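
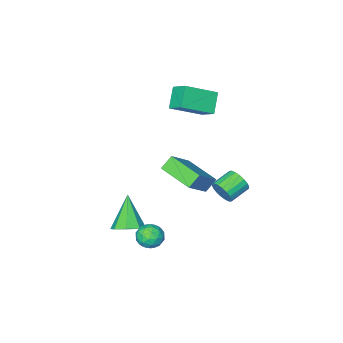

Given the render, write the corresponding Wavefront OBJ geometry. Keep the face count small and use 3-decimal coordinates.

v -0.46 3.641 -0.653
v -0.224 3.305 -0.026
v -1.425 3.223 0.381
v -1.66 3.559 -0.247
v -0.218 3.628 0.056
v -1.419 3.547 0.463
v -0.26 3.954 -0.002
v -1.461 3.873 0.405
v -0.342 4.218 -0.19
v -1.542 4.137 0.217
v -0.447 4.368 -0.469
v -1.647 4.286 -0.062
v -0.554 4.373 -0.785
v -1.754 4.292 -0.378
v -0.643 4.234 -1.075
v -1.843 4.152 -0.668
v -0.695 3.977 -1.281
v -1.896 3.895 -0.874
v -0.701 3.653 -1.363
v -1.902 3.572 -0.956
v -0.659 3.327 -1.305
v -1.86 3.246 -0.898
v -0.578 3.063 -1.117
v -1.778 2.982 -0.71
v -0.473 2.914 -0.838
v -1.673 2.832 -0.431
v -0.366 2.908 -0.522
v -1.566 2.827 -0.115
v -0.277 3.048 -0.232
v -1.477 2.966 0.175
v -2.979 -1.164 3.302
v -1.215 -1.737 4.245
v -3.002 -0.116 3.984
v -1.239 -0.689 4.926
v -2.221 -0.491 2.294
v -0.458 -1.064 3.236
v -2.245 0.557 2.975
v -0.481 -0.016 3.918
v 3.747 1.094 -3.3
v 4.237 1.651 -2.707
v 2.993 -0.034 -1.62
v 3.568 1.904 -2.838
v 3.004 1.682 -3.24
v 2.876 1.116 -3.677
v 3.258 0.537 -3.894
v 3.927 0.284 -3.763
v 4.491 0.505 -3.361
v 4.619 1.072 -2.924
v -1.33 -1.409 -2.748
v -2.007 -1.379 -2.026
v -1.648 0.692 -3.135
v -2.325 0.722 -2.413
v 0.185 -0.922 -1.347
v -0.492 -0.892 -0.625
v -0.133 1.179 -1.734
v -0.81 1.209 -1.012
v 2.806 2.776 -3.622
v 3.54 3.136 -3.555
v 3.16 1.884 -2.705
v 3.894 2.244 -2.638
v 3.222 2.63 -2.37
v 3.003 3.181 -2.937
v 3.697 1.839 -3.323
v 3.478 2.39 -3.89
v 4.09 2.557 -3.371
v 3.797 3.046 -2.782
v 2.903 1.974 -3.478
v 2.61 2.463 -2.889
v 3.142 3.034 -3.669
v 3.558 1.986 -2.591
v 3.163 2.213 -2.433
v 3.595 2.425 -2.394
v 2.826 3.061 -3.305
v 3.258 3.272 -3.266
v 3.071 2.975 -2.57
v 3.442 1.748 -2.994
v 3.874 1.959 -2.955
v 3.105 2.595 -3.866
v 3.537 2.807 -3.827
v 3.629 2.045 -3.69
v 3.897 2.905 -3.522
v 4.105 2.381 -2.983
v 3.989 2.143 -3.385
v 3.86 2.467 -3.718
v 3.724 3.193 -3.175
v 3.933 2.669 -2.636
v 3.538 2.896 -2.479
v 3.409 3.22 -2.812
v 4.048 2.852 -3.067
v 2.767 2.351 -3.624
v 2.976 1.827 -3.085
v 3.291 1.8 -3.448
v 3.162 2.124 -3.781
v 2.595 2.639 -3.277
v 2.803 2.115 -2.738
v 2.84 2.553 -2.542
v 2.711 2.877 -2.875
v 2.652 2.168 -3.193
f 2 1 5
f 2 5 3
f 3 5 6
f 3 6 4
f 5 1 7
f 5 7 6
f 6 7 8
f 6 8 4
f 7 1 9
f 7 9 8
f 8 9 10
f 8 10 4
f 9 1 11
f 9 11 10
f 10 11 12
f 10 12 4
f 11 1 13
f 11 13 12
f 12 13 14
f 12 14 4
f 13 1 15
f 13 15 14
f 14 15 16
f 14 16 4
f 15 1 17
f 15 17 16
f 16 17 18
f 16 18 4
f 17 1 19
f 17 19 18
f 18 19 20
f 18 20 4
f 19 1 21
f 19 21 20
f 20 21 22
f 20 22 4
f 21 1 23
f 21 23 22
f 22 23 24
f 22 24 4
f 23 1 25
f 23 25 24
f 24 25 26
f 24 26 4
f 25 1 27
f 25 27 26
f 26 27 28
f 26 28 4
f 27 1 29
f 27 29 28
f 28 29 30
f 28 30 4
f 29 1 2
f 29 2 30
f 30 2 3
f 30 3 4
f 32 34 31
f 35 32 31
f 31 34 33
f 33 35 31
f 32 38 34
f 36 32 35
f 36 38 32
f 34 38 33
f 37 35 33
f 33 38 37
f 37 36 35
f 38 36 37
f 40 39 42
f 40 42 41
f 42 39 43
f 42 43 41
f 43 39 44
f 43 44 41
f 44 39 45
f 44 45 41
f 45 39 46
f 45 46 41
f 46 39 47
f 46 47 41
f 47 39 48
f 47 48 41
f 48 39 40
f 48 40 41
f 50 52 49
f 53 50 49
f 49 52 51
f 51 53 49
f 50 56 52
f 54 50 53
f 54 56 50
f 52 56 51
f 55 53 51
f 51 56 55
f 55 54 53
f 56 54 55
f 57 94 73
f 94 68 97
f 73 97 62
f 94 97 73
f 57 73 69
f 73 62 74
f 69 74 58
f 73 74 69
f 57 69 78
f 69 58 79
f 78 79 64
f 69 79 78
f 57 78 90
f 78 64 93
f 90 93 67
f 78 93 90
f 57 90 94
f 90 67 98
f 94 98 68
f 90 98 94
f 58 74 85
f 74 62 88
f 85 88 66
f 74 88 85
f 62 97 75
f 97 68 96
f 75 96 61
f 97 96 75
f 68 98 95
f 98 67 91
f 95 91 59
f 98 91 95
f 67 93 92
f 93 64 80
f 92 80 63
f 93 80 92
f 64 79 84
f 79 58 81
f 84 81 65
f 79 81 84
f 60 86 72
f 86 66 87
f 72 87 61
f 86 87 72
f 60 72 70
f 72 61 71
f 70 71 59
f 72 71 70
f 60 70 77
f 70 59 76
f 77 76 63
f 70 76 77
f 60 77 82
f 77 63 83
f 82 83 65
f 77 83 82
f 60 82 86
f 82 65 89
f 86 89 66
f 82 89 86
f 61 87 75
f 87 66 88
f 75 88 62
f 87 88 75
f 59 71 95
f 71 61 96
f 95 96 68
f 71 96 95
f 63 76 92
f 76 59 91
f 92 91 67
f 76 91 92
f 65 83 84
f 83 63 80
f 84 80 64
f 83 80 84
f 66 89 85
f 89 65 81
f 85 81 58
f 89 81 85



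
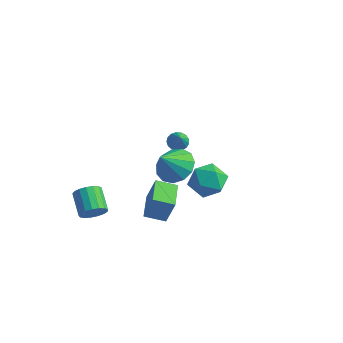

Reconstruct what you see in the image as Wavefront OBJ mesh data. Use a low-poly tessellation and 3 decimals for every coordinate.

v -2.9 3.005 -0.536
v -2.674 2.615 -0.931
v -2.22 2.295 0.556
v -2.476 2.822 -0.919
v -2.376 3.072 -0.819
v -2.395 3.307 -0.655
v -2.53 3.472 -0.463
v -2.75 3.531 -0.288
v -3.005 3.469 -0.169
v -3.235 3.301 -0.135
v -3.389 3.065 -0.193
v -3.43 2.816 -0.329
v -3.351 2.61 -0.513
v -3.168 2.495 -0.702
v -2.924 2.496 -0.853
v 1.087 -2.519 3.124
v 1.549 -3.3 2.557
v 0.913 -3.501 4.336
v 1.994 -3.018 2.85
v 2.15 -2.576 3.23
v 1.97 -2.117 3.577
v 1.509 -1.785 3.779
v 0.914 -1.686 3.773
v 0.374 -1.852 3.562
v 0.061 -2.229 3.211
v 0.074 -2.698 2.832
v 0.408 -3.111 2.547
v 0.958 -3.335 2.444
v 1.859 -1.963 2.742
v 2.615 -1.316 2.342
v 3.065 -3.164 3.078
v 3.821 -2.517 2.678
v 3.335 -2.268 3.601
v 2.59 -1.526 3.394
v 3.09 -2.954 2.026
v 2.345 -2.212 1.819
v 3.376 -1.928 1.9
v 3.527 -1.504 2.873
v 2.153 -2.976 2.547
v 2.304 -2.552 3.52
v -3.034 -3.866 -1.778
v -2.611 -3.897 -1.147
v -3.623 -3.146 -0.431
v -4.046 -3.114 -1.062
v -2.5 -3.592 -1.311
v -3.513 -2.841 -0.595
v -2.512 -3.349 -1.582
v -3.524 -2.598 -0.866
v -2.643 -3.225 -1.898
v -3.655 -2.474 -1.181
v -2.863 -3.247 -2.186
v -3.876 -2.496 -1.47
v -3.123 -3.411 -2.381
v -4.135 -2.66 -1.665
v -3.362 -3.679 -2.438
v -4.375 -2.928 -1.721
v -3.526 -3.99 -2.343
v -4.539 -3.239 -1.627
v -3.577 -4.272 -2.12
v -4.59 -3.521 -1.403
v -3.504 -4.461 -1.818
v -4.516 -3.71 -1.101
v -3.323 -4.514 -1.507
v -4.335 -3.763 -0.79
v -3.076 -4.418 -1.258
v -4.088 -3.667 -0.541
v -2.819 -4.196 -1.128
v -3.831 -3.444 -0.412
v -1.751 -1.173 -1.671
v -1.248 -1.063 -0.166
v -0.824 -0.535 -2.027
v -0.321 -0.425 -0.523
v -0.899 -2.515 -1.857
v -0.396 -2.405 -0.353
v 0.028 -1.877 -2.214
v 0.531 -1.767 -0.709
f 2 1 4
f 2 4 3
f 4 1 5
f 4 5 3
f 5 1 6
f 5 6 3
f 6 1 7
f 6 7 3
f 7 1 8
f 7 8 3
f 8 1 9
f 8 9 3
f 9 1 10
f 9 10 3
f 10 1 11
f 10 11 3
f 11 1 12
f 11 12 3
f 12 1 13
f 12 13 3
f 13 1 14
f 13 14 3
f 14 1 15
f 14 15 3
f 15 1 2
f 15 2 3
f 17 16 19
f 17 19 18
f 19 16 20
f 19 20 18
f 20 16 21
f 20 21 18
f 21 16 22
f 21 22 18
f 22 16 23
f 22 23 18
f 23 16 24
f 23 24 18
f 24 16 25
f 24 25 18
f 25 16 26
f 25 26 18
f 26 16 27
f 26 27 18
f 27 16 28
f 27 28 18
f 28 16 17
f 28 17 18
f 29 40 34
f 29 34 30
f 29 30 36
f 29 36 39
f 29 39 40
f 30 34 38
f 34 40 33
f 40 39 31
f 39 36 35
f 36 30 37
f 32 38 33
f 32 33 31
f 32 31 35
f 32 35 37
f 32 37 38
f 33 38 34
f 31 33 40
f 35 31 39
f 37 35 36
f 38 37 30
f 42 41 45
f 42 45 43
f 43 45 46
f 43 46 44
f 45 41 47
f 45 47 46
f 46 47 48
f 46 48 44
f 47 41 49
f 47 49 48
f 48 49 50
f 48 50 44
f 49 41 51
f 49 51 50
f 50 51 52
f 50 52 44
f 51 41 53
f 51 53 52
f 52 53 54
f 52 54 44
f 53 41 55
f 53 55 54
f 54 55 56
f 54 56 44
f 55 41 57
f 55 57 56
f 56 57 58
f 56 58 44
f 57 41 59
f 57 59 58
f 58 59 60
f 58 60 44
f 59 41 61
f 59 61 60
f 60 61 62
f 60 62 44
f 61 41 63
f 61 63 62
f 62 63 64
f 62 64 44
f 63 41 65
f 63 65 64
f 64 65 66
f 64 66 44
f 65 41 67
f 65 67 66
f 66 67 68
f 66 68 44
f 67 41 42
f 67 42 68
f 68 42 43
f 68 43 44
f 70 72 69
f 73 70 69
f 69 72 71
f 71 73 69
f 70 76 72
f 74 70 73
f 74 76 70
f 72 76 71
f 75 73 71
f 71 76 75
f 75 74 73
f 76 74 75



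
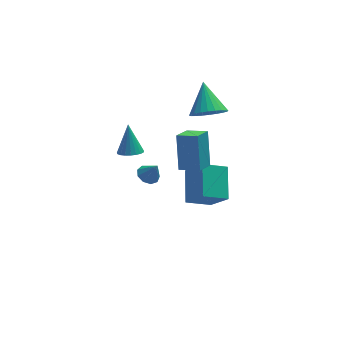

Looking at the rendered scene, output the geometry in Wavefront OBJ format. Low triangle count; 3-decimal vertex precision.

v 1.771 0.033 -4.563
v 0.316 -0.108 -3.912
v 2.103 1.811 -3.439
v 0.648 1.671 -2.787
v 2.512 -1.011 -3.133
v 1.057 -1.151 -2.481
v 2.844 0.768 -2.008
v 1.389 0.627 -1.357
v -2.778 -0.682 1.679
v -2.058 -0.695 1.67
v -2.742 0.162 3.281
v -2.118 -0.434 1.534
v -2.291 -0.217 1.424
v -2.549 -0.08 1.357
v -2.846 -0.047 1.347
v -3.132 -0.124 1.393
v -3.356 -0.297 1.49
v -3.481 -0.537 1.619
v -3.484 -0.801 1.758
v -3.365 -1.046 1.884
v -3.144 -1.227 1.975
v -2.86 -1.314 2.014
v -2.562 -1.291 1.996
v -2.302 -1.164 1.923
v -2.123 -0.953 1.807
v -1.675 0.265 -1.392
v -1.143 0.678 -1.484
v -1.225 -0.085 -0.348
v -1.483 0.904 -1.261
v -1.913 0.831 -1.1
v -2.232 0.494 -1.075
v -2.29 0.049 -1.199
v -2.061 -0.294 -1.413
v -1.651 -0.376 -1.617
v -1.253 -0.158 -1.716
v -1.052 0.258 -1.663
v 1.708 0.625 3.066
v 2.591 1.011 2.625
v 1.712 2.155 4.414
v 2.3 1.205 2.405
v 1.918 1.311 2.286
v 1.505 1.313 2.285
v 1.122 1.209 2.404
v 0.828 1.017 2.623
v 0.669 0.765 2.909
v 0.668 0.492 3.22
v 0.825 0.239 3.507
v 1.116 0.044 3.726
v 1.498 -0.062 3.846
v 1.911 -0.063 3.846
v 2.294 0.04 3.728
v 2.587 0.232 3.509
v 2.747 0.484 3.222
v 2.748 0.757 2.912
v 0.393 -3.469 2.153
v 0.486 -2.371 4.022
v -0.618 -2.891 1.863
v -0.525 -1.793 3.733
v 1.145 -2.467 1.527
v 1.238 -1.369 3.397
v 0.134 -1.889 1.238
v 0.227 -0.791 3.107
f 2 4 1
f 5 2 1
f 1 4 3
f 3 5 1
f 2 8 4
f 6 2 5
f 6 8 2
f 4 8 3
f 7 5 3
f 3 8 7
f 7 6 5
f 8 6 7
f 10 9 12
f 10 12 11
f 12 9 13
f 12 13 11
f 13 9 14
f 13 14 11
f 14 9 15
f 14 15 11
f 15 9 16
f 15 16 11
f 16 9 17
f 16 17 11
f 17 9 18
f 17 18 11
f 18 9 19
f 18 19 11
f 19 9 20
f 19 20 11
f 20 9 21
f 20 21 11
f 21 9 22
f 21 22 11
f 22 9 23
f 22 23 11
f 23 9 24
f 23 24 11
f 24 9 25
f 24 25 11
f 25 9 10
f 25 10 11
f 27 26 29
f 27 29 28
f 29 26 30
f 29 30 28
f 30 26 31
f 30 31 28
f 31 26 32
f 31 32 28
f 32 26 33
f 32 33 28
f 33 26 34
f 33 34 28
f 34 26 35
f 34 35 28
f 35 26 36
f 35 36 28
f 36 26 27
f 36 27 28
f 38 37 40
f 38 40 39
f 40 37 41
f 40 41 39
f 41 37 42
f 41 42 39
f 42 37 43
f 42 43 39
f 43 37 44
f 43 44 39
f 44 37 45
f 44 45 39
f 45 37 46
f 45 46 39
f 46 37 47
f 46 47 39
f 47 37 48
f 47 48 39
f 48 37 49
f 48 49 39
f 49 37 50
f 49 50 39
f 50 37 51
f 50 51 39
f 51 37 52
f 51 52 39
f 52 37 53
f 52 53 39
f 53 37 54
f 53 54 39
f 54 37 38
f 54 38 39
f 56 58 55
f 59 56 55
f 55 58 57
f 57 59 55
f 56 62 58
f 60 56 59
f 60 62 56
f 58 62 57
f 61 59 57
f 57 62 61
f 61 60 59
f 62 60 61



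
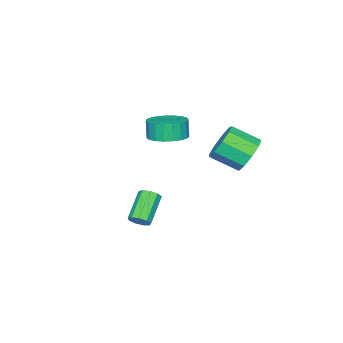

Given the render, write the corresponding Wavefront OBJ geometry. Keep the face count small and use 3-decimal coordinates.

v -3.17 0.598 -0.762
v -2.368 0.544 -1.467
v -1.767 -0.753 -0.684
v -2.57 -0.698 0.022
v -2.178 0.972 -0.905
v -1.577 -0.325 -0.121
v -2.452 1.225 -0.275
v -1.852 -0.072 0.508
v -3.063 1.185 0.127
v -2.462 -0.112 0.91
v -3.723 0.871 0.113
v -3.123 -0.426 0.896
v -4.125 0.429 -0.31
v -3.525 -0.868 0.473
v -4.081 0.067 -0.945
v -3.48 -1.23 -0.161
v -3.61 -0.047 -1.493
v -3.009 -1.344 -0.71
v -2.933 0.142 -1.7
v -2.333 -1.155 -0.916
v -1.617 -3.085 -0.058
v -0.734 -2.635 0.183
v -0.92 -2.826 1.22
v -1.803 -3.275 0.978
v -1.005 -2.309 0.195
v -1.191 -2.5 1.231
v -1.382 -2.117 0.162
v -1.568 -2.308 1.199
v -1.799 -2.092 0.092
v -1.985 -2.283 1.128
v -2.185 -2.239 -0.005
v -2.371 -2.43 1.032
v -2.473 -2.532 -0.11
v -2.659 -2.723 0.926
v -2.613 -2.921 -0.207
v -2.799 -3.112 0.829
v -2.58 -3.338 -0.278
v -2.766 -3.529 0.758
v -2.381 -3.711 -0.311
v -2.567 -3.902 0.725
v -2.05 -3.976 -0.3
v -2.236 -4.167 0.736
v -1.644 -4.087 -0.247
v -1.83 -4.277 0.789
v -1.233 -4.024 -0.162
v -1.419 -4.215 0.874
v -0.889 -3.799 -0.059
v -1.075 -3.99 0.977
v -0.67 -3.451 0.045
v -0.857 -3.641 1.081
v -0.615 -3.039 0.13
v -0.802 -3.23 1.167
v 3.364 -0.925 -2.624
v 3.726 -1.089 -2.23
v 2.438 -1.459 -1.201
v 2.076 -1.295 -1.596
v 3.65 -0.715 -2.191
v 2.361 -1.086 -1.162
v 3.44 -0.44 -2.355
v 2.151 -0.81 -1.326
v 3.195 -0.391 -2.645
v 1.906 -0.762 -1.616
v 3.029 -0.593 -2.925
v 1.74 -0.963 -1.897
v 3.02 -0.949 -3.065
v 1.731 -1.32 -2.036
v 3.172 -1.294 -2.998
v 1.883 -1.665 -1.97
v 3.414 -1.467 -2.757
v 2.125 -1.837 -1.728
v 3.633 -1.385 -2.453
v 2.344 -1.756 -1.425
f 2 1 5
f 2 5 3
f 3 5 6
f 3 6 4
f 5 1 7
f 5 7 6
f 6 7 8
f 6 8 4
f 7 1 9
f 7 9 8
f 8 9 10
f 8 10 4
f 9 1 11
f 9 11 10
f 10 11 12
f 10 12 4
f 11 1 13
f 11 13 12
f 12 13 14
f 12 14 4
f 13 1 15
f 13 15 14
f 14 15 16
f 14 16 4
f 15 1 17
f 15 17 16
f 16 17 18
f 16 18 4
f 17 1 19
f 17 19 18
f 18 19 20
f 18 20 4
f 19 1 2
f 19 2 20
f 20 2 3
f 20 3 4
f 22 21 25
f 22 25 23
f 23 25 26
f 23 26 24
f 25 21 27
f 25 27 26
f 26 27 28
f 26 28 24
f 27 21 29
f 27 29 28
f 28 29 30
f 28 30 24
f 29 21 31
f 29 31 30
f 30 31 32
f 30 32 24
f 31 21 33
f 31 33 32
f 32 33 34
f 32 34 24
f 33 21 35
f 33 35 34
f 34 35 36
f 34 36 24
f 35 21 37
f 35 37 36
f 36 37 38
f 36 38 24
f 37 21 39
f 37 39 38
f 38 39 40
f 38 40 24
f 39 21 41
f 39 41 40
f 40 41 42
f 40 42 24
f 41 21 43
f 41 43 42
f 42 43 44
f 42 44 24
f 43 21 45
f 43 45 44
f 44 45 46
f 44 46 24
f 45 21 47
f 45 47 46
f 46 47 48
f 46 48 24
f 47 21 49
f 47 49 48
f 48 49 50
f 48 50 24
f 49 21 51
f 49 51 50
f 50 51 52
f 50 52 24
f 51 21 22
f 51 22 52
f 52 22 23
f 52 23 24
f 54 53 57
f 54 57 55
f 55 57 58
f 55 58 56
f 57 53 59
f 57 59 58
f 58 59 60
f 58 60 56
f 59 53 61
f 59 61 60
f 60 61 62
f 60 62 56
f 61 53 63
f 61 63 62
f 62 63 64
f 62 64 56
f 63 53 65
f 63 65 64
f 64 65 66
f 64 66 56
f 65 53 67
f 65 67 66
f 66 67 68
f 66 68 56
f 67 53 69
f 67 69 68
f 68 69 70
f 68 70 56
f 69 53 71
f 69 71 70
f 70 71 72
f 70 72 56
f 71 53 54
f 71 54 72
f 72 54 55
f 72 55 56



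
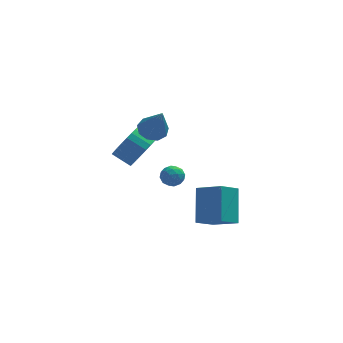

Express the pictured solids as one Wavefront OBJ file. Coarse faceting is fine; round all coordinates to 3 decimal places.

v -0.203 2.587 1.109
v 0.428 2.252 0.773
v 0.183 1.493 2.931
v 0.572 2.711 1.019
v 0.353 3.112 1.307
v -0.126 3.268 1.502
v -0.641 3.106 1.514
v -0.951 2.7 1.336
v -0.911 2.242 1.052
v -0.54 1.946 0.795
v -0.011 1.949 0.685
v -0.684 2.3 -0.379
v -0.086 3.105 -0.144
v -0.957 3.584 0.434
v -1.556 2.78 0.199
v -0.248 3.227 -0.491
v -1.119 3.706 0.087
v -0.477 3.207 -0.82
v -1.349 3.687 -0.243
v -0.738 3.05 -1.083
v -1.609 3.53 -0.505
v -0.99 2.779 -1.238
v -1.862 3.258 -0.661
v -1.196 2.434 -1.262
v -2.067 2.914 -0.685
v -1.324 2.07 -1.152
v -2.195 2.549 -0.575
v -1.355 1.74 -0.924
v -2.226 2.22 -0.347
v -1.283 1.496 -0.614
v -2.154 1.975 -0.036
v -1.121 1.374 -0.267
v -1.992 1.853 0.311
v -0.891 1.393 0.063
v -1.763 1.873 0.64
v -0.631 1.55 0.325
v -1.502 2.03 0.903
v -0.378 1.822 0.481
v -1.25 2.301 1.058
v -0.173 2.166 0.505
v -1.044 2.646 1.082
v -0.045 2.531 0.395
v -0.916 3.01 0.972
v -0.014 2.86 0.167
v -0.885 3.34 0.744
v 0.586 1.68 -1.519
v 0.953 1.241 -1.831
v 0.287 0.939 -0.829
v 0.654 0.5 -1.141
v 0.937 0.984 -0.808
v 1.122 1.441 -1.233
v 0.118 0.739 -1.427
v 0.303 1.196 -1.852
v 0.664 0.659 -1.774
v 1.17 0.811 -1.391
v 0.07 1.369 -1.269
v 0.576 1.521 -0.886
v 0.796 1.525 -1.735
v 0.444 0.655 -0.925
v 0.61 0.939 -0.729
v 0.826 0.681 -0.912
v 0.895 1.643 -1.384
v 1.111 1.385 -1.567
v 1.101 1.234 -0.966
v 0.129 0.795 -1.093
v 0.345 0.537 -1.276
v 0.414 1.499 -1.748
v 0.63 1.241 -1.931
v 0.139 0.946 -1.694
v 0.842 0.925 -1.885
v 0.666 0.49 -1.48
v 0.351 0.63 -1.647
v 0.46 0.899 -1.898
v 1.139 1.014 -1.66
v 0.963 0.579 -1.255
v 1.129 0.863 -1.059
v 1.238 1.132 -1.309
v 0.969 0.672 -1.627
v 0.277 1.601 -1.405
v 0.101 1.166 -1
v 0.002 1.048 -1.351
v 0.111 1.317 -1.601
v 0.574 1.69 -1.18
v 0.398 1.255 -0.775
v 0.78 1.281 -0.762
v 0.889 1.55 -1.013
v 0.271 1.508 -1.033
v 1.709 0.604 -4.482
v 2.86 -0.239 -3.802
v 1.86 2.028 -2.973
v 3.01 1.185 -2.293
v 2.63 1.275 -5.207
v 3.78 0.432 -4.527
v 2.78 2.699 -3.698
v 3.931 1.856 -3.018
f 2 1 4
f 2 4 3
f 4 1 5
f 4 5 3
f 5 1 6
f 5 6 3
f 6 1 7
f 6 7 3
f 7 1 8
f 7 8 3
f 8 1 9
f 8 9 3
f 9 1 10
f 9 10 3
f 10 1 11
f 10 11 3
f 11 1 2
f 11 2 3
f 13 12 16
f 13 16 14
f 14 16 17
f 14 17 15
f 16 12 18
f 16 18 17
f 17 18 19
f 17 19 15
f 18 12 20
f 18 20 19
f 19 20 21
f 19 21 15
f 20 12 22
f 20 22 21
f 21 22 23
f 21 23 15
f 22 12 24
f 22 24 23
f 23 24 25
f 23 25 15
f 24 12 26
f 24 26 25
f 25 26 27
f 25 27 15
f 26 12 28
f 26 28 27
f 27 28 29
f 27 29 15
f 28 12 30
f 28 30 29
f 29 30 31
f 29 31 15
f 30 12 32
f 30 32 31
f 31 32 33
f 31 33 15
f 32 12 34
f 32 34 33
f 33 34 35
f 33 35 15
f 34 12 36
f 34 36 35
f 35 36 37
f 35 37 15
f 36 12 38
f 36 38 37
f 37 38 39
f 37 39 15
f 38 12 40
f 38 40 39
f 39 40 41
f 39 41 15
f 40 12 42
f 40 42 41
f 41 42 43
f 41 43 15
f 42 12 44
f 42 44 43
f 43 44 45
f 43 45 15
f 44 12 13
f 44 13 45
f 45 13 14
f 45 14 15
f 46 83 62
f 83 57 86
f 62 86 51
f 83 86 62
f 46 62 58
f 62 51 63
f 58 63 47
f 62 63 58
f 46 58 67
f 58 47 68
f 67 68 53
f 58 68 67
f 46 67 79
f 67 53 82
f 79 82 56
f 67 82 79
f 46 79 83
f 79 56 87
f 83 87 57
f 79 87 83
f 47 63 74
f 63 51 77
f 74 77 55
f 63 77 74
f 51 86 64
f 86 57 85
f 64 85 50
f 86 85 64
f 57 87 84
f 87 56 80
f 84 80 48
f 87 80 84
f 56 82 81
f 82 53 69
f 81 69 52
f 82 69 81
f 53 68 73
f 68 47 70
f 73 70 54
f 68 70 73
f 49 75 61
f 75 55 76
f 61 76 50
f 75 76 61
f 49 61 59
f 61 50 60
f 59 60 48
f 61 60 59
f 49 59 66
f 59 48 65
f 66 65 52
f 59 65 66
f 49 66 71
f 66 52 72
f 71 72 54
f 66 72 71
f 49 71 75
f 71 54 78
f 75 78 55
f 71 78 75
f 50 76 64
f 76 55 77
f 64 77 51
f 76 77 64
f 48 60 84
f 60 50 85
f 84 85 57
f 60 85 84
f 52 65 81
f 65 48 80
f 81 80 56
f 65 80 81
f 54 72 73
f 72 52 69
f 73 69 53
f 72 69 73
f 55 78 74
f 78 54 70
f 74 70 47
f 78 70 74
f 89 91 88
f 92 89 88
f 88 91 90
f 90 92 88
f 89 95 91
f 93 89 92
f 93 95 89
f 91 95 90
f 94 92 90
f 90 95 94
f 94 93 92
f 95 93 94



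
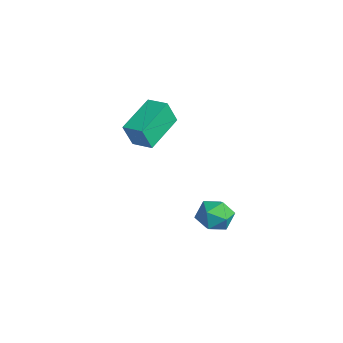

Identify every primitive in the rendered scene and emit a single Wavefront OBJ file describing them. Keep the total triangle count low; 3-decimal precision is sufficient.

v 2.189 1.961 -0.276
v 3.008 1.693 -0.269
v 1.932 1.207 0.869
v 2.751 0.939 0.876
v 2.566 1.762 1.052
v 2.725 2.228 0.344
v 2.215 0.672 0.256
v 2.374 1.138 -0.452
v 3.024 0.896 0.059
v 3.241 1.569 0.552
v 1.699 1.331 0.048
v 1.916 2.004 0.541
v -3.548 1.814 2.26
v -3.562 1.375 3.43
v -2.65 2.284 2.447
v -2.664 1.844 3.617
v -2.576 0.196 1.663
v -2.59 -0.244 2.833
v -1.678 0.665 1.85
v -1.692 0.226 3.02
f 1 12 6
f 1 6 2
f 1 2 8
f 1 8 11
f 1 11 12
f 2 6 10
f 6 12 5
f 12 11 3
f 11 8 7
f 8 2 9
f 4 10 5
f 4 5 3
f 4 3 7
f 4 7 9
f 4 9 10
f 5 10 6
f 3 5 12
f 7 3 11
f 9 7 8
f 10 9 2
f 14 16 13
f 17 14 13
f 13 16 15
f 15 17 13
f 14 20 16
f 18 14 17
f 18 20 14
f 16 20 15
f 19 17 15
f 15 20 19
f 19 18 17
f 20 18 19



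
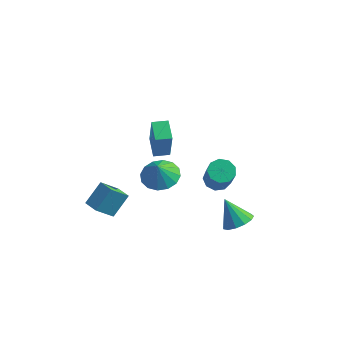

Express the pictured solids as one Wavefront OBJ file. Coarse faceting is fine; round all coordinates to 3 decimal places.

v 3.649 -0.286 -3.685
v 4.158 0.533 -3.58
v 2.691 0.126 -2.255
v 3.733 0.657 -3.9
v 3.281 0.481 -4.152
v 2.945 0.062 -4.256
v 2.833 -0.467 -4.179
v 2.98 -0.939 -3.945
v 3.339 -1.203 -3.629
v 3.796 -1.176 -3.331
v 4.207 -0.866 -3.145
v 4.44 -0.372 -3.131
v 4.422 0.149 -3.293
v 1.182 3.527 -4.102
v 1.782 3.081 -4.506
v 2.319 2.207 -2.742
v 1.718 2.653 -2.338
v 2.001 3.587 -4.321
v 2.537 2.713 -2.558
v 1.836 4.065 -4.034
v 2.373 3.191 -2.271
v 1.365 4.291 -3.779
v 1.902 3.418 -2.015
v 0.808 4.16 -3.675
v 1.345 3.286 -1.911
v 0.426 3.732 -3.77
v 0.963 2.858 -2.007
v 0.398 3.208 -4.021
v 0.934 2.335 -2.257
v 0.736 2.834 -4.31
v 1.273 1.96 -2.546
v 1.282 2.783 -4.501
v 1.819 1.909 -2.737
v -4.582 -2.682 -2.32
v -4.057 -1.616 -1.234
v -3.851 -1.859 -3.481
v -3.326 -0.793 -2.395
v -3.754 -3.227 -2.185
v -3.229 -2.161 -1.099
v -3.023 -2.404 -3.346
v -2.498 -1.338 -2.26
v -0.806 -1.886 2.494
v -0.511 -2.349 4.49
v -1.423 -0.761 2.846
v -1.127 -1.224 4.842
v 0.007 -1.436 2.478
v 0.303 -1.899 4.474
v -0.609 -0.311 2.83
v -0.314 -0.774 4.826
v 0.229 -3.654 2.813
v 0.947 -4.463 2.616
v 0.171 -3.966 3.887
v 1.266 -4.016 2.763
v 1.308 -3.471 2.924
v 1.06 -2.975 3.054
v 0.589 -2.661 3.121
v 0.022 -2.614 3.104
v -0.49 -2.844 3.01
v -0.809 -3.292 2.863
v -0.85 -3.837 2.702
v -0.603 -4.333 2.571
v -0.132 -4.647 2.505
v 0.435 -4.694 2.522
f 2 1 4
f 2 4 3
f 4 1 5
f 4 5 3
f 5 1 6
f 5 6 3
f 6 1 7
f 6 7 3
f 7 1 8
f 7 8 3
f 8 1 9
f 8 9 3
f 9 1 10
f 9 10 3
f 10 1 11
f 10 11 3
f 11 1 12
f 11 12 3
f 12 1 13
f 12 13 3
f 13 1 2
f 13 2 3
f 15 14 18
f 15 18 16
f 16 18 19
f 16 19 17
f 18 14 20
f 18 20 19
f 19 20 21
f 19 21 17
f 20 14 22
f 20 22 21
f 21 22 23
f 21 23 17
f 22 14 24
f 22 24 23
f 23 24 25
f 23 25 17
f 24 14 26
f 24 26 25
f 25 26 27
f 25 27 17
f 26 14 28
f 26 28 27
f 27 28 29
f 27 29 17
f 28 14 30
f 28 30 29
f 29 30 31
f 29 31 17
f 30 14 32
f 30 32 31
f 31 32 33
f 31 33 17
f 32 14 15
f 32 15 33
f 33 15 16
f 33 16 17
f 35 37 34
f 38 35 34
f 34 37 36
f 36 38 34
f 35 41 37
f 39 35 38
f 39 41 35
f 37 41 36
f 40 38 36
f 36 41 40
f 40 39 38
f 41 39 40
f 43 45 42
f 46 43 42
f 42 45 44
f 44 46 42
f 43 49 45
f 47 43 46
f 47 49 43
f 45 49 44
f 48 46 44
f 44 49 48
f 48 47 46
f 49 47 48
f 51 50 53
f 51 53 52
f 53 50 54
f 53 54 52
f 54 50 55
f 54 55 52
f 55 50 56
f 55 56 52
f 56 50 57
f 56 57 52
f 57 50 58
f 57 58 52
f 58 50 59
f 58 59 52
f 59 50 60
f 59 60 52
f 60 50 61
f 60 61 52
f 61 50 62
f 61 62 52
f 62 50 63
f 62 63 52
f 63 50 51
f 63 51 52



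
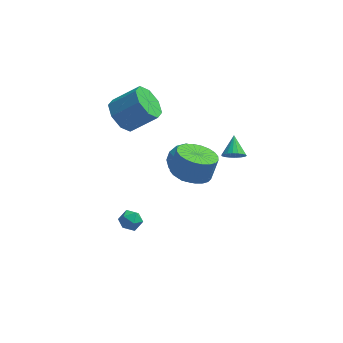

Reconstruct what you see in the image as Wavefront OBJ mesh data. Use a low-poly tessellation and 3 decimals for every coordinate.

v -1.933 -2.406 -3.017
v -1.488 -1.961 -3.309
v -1.072 -3.039 -2.671
v -0.627 -2.594 -2.963
v -0.992 -2.404 -2.404
v -1.524 -2.013 -2.618
v -1.036 -2.987 -3.362
v -1.568 -2.596 -3.576
v -0.934 -2.32 -3.522
v -0.906 -1.959 -2.93
v -1.654 -3.041 -3.05
v -1.626 -2.68 -2.458
v 1.384 0.802 -0.959
v 1.863 0.481 -1.801
v 2.255 -0.764 -1.102
v 1.776 -0.442 -0.261
v 2.228 0.748 -1.529
v 2.62 -0.496 -0.831
v 2.367 1.03 -1.105
v 2.76 -0.214 -0.407
v 2.243 1.251 -0.642
v 2.635 0.007 0.057
v 1.888 1.352 -0.264
v 2.281 0.107 0.435
v 1.399 1.305 -0.072
v 1.791 0.061 0.627
v 0.905 1.124 -0.118
v 1.297 -0.121 0.581
v 0.54 0.856 -0.389
v 0.932 -0.388 0.309
v 0.4 0.574 -0.813
v 0.793 -0.67 -0.115
v 0.525 0.353 -1.277
v 0.917 -0.891 -0.578
v 0.879 0.253 -1.655
v 1.272 -0.992 -0.956
v 1.369 0.299 -1.847
v 1.761 -0.945 -1.148
v -1.894 0.447 3.013
v -1.45 1.191 2.368
v -0.042 1.317 3.482
v -0.486 0.573 4.127
v -1.938 1.524 2.946
v -0.53 1.65 4.061
v -2.4 1.226 3.564
v -0.992 1.352 4.678
v -2.565 0.472 3.858
v -1.158 0.598 4.973
v -2.338 -0.297 3.658
v -0.93 -0.171 4.772
v -1.85 -0.63 3.079
v -0.442 -0.504 4.194
v -1.388 -0.332 2.462
v 0.02 -0.206 3.576
v -1.222 0.422 2.167
v 0.185 0.548 3.282
v 1.83 -3.523 2.396
v 2.838 -3.328 2.062
v 3.178 -2.982 3.289
v 2.17 -3.177 3.624
v 2.658 -2.951 2.005
v 2.999 -2.605 3.233
v 2.352 -2.661 2.008
v 2.693 -2.315 3.236
v 1.967 -2.503 2.07
v 2.308 -2.156 3.298
v 1.561 -2.499 2.182
v 1.901 -2.153 3.41
v 1.195 -2.652 2.327
v 1.536 -2.306 3.554
v 0.927 -2.937 2.481
v 1.267 -2.591 3.709
v 0.795 -3.311 2.623
v 1.136 -2.965 3.851
v 0.822 -3.718 2.731
v 1.162 -3.372 3.958
v 1.001 -4.095 2.787
v 1.342 -3.749 4.015
v 1.307 -4.385 2.784
v 1.648 -4.039 4.012
v 1.692 -4.544 2.722
v 2.033 -4.197 3.95
v 2.099 -4.547 2.61
v 2.439 -4.201 3.838
v 2.464 -4.394 2.466
v 2.805 -4.048 3.693
v 2.733 -4.109 2.311
v 3.073 -3.763 3.539
v 2.864 -3.735 2.169
v 3.205 -3.389 3.397
v 3.949 -1.921 2.317
v 4.553 -2.02 2.504
v 3.911 -0.899 2.983
v 4.585 -1.864 2.268
v 4.491 -1.72 2.041
v 4.289 -1.615 1.869
v 4.021 -1.571 1.785
v 3.738 -1.596 1.807
v 3.497 -1.686 1.93
v 3.345 -1.821 2.13
v 3.314 -1.977 2.366
v 3.408 -2.121 2.593
v 3.609 -2.226 2.765
v 3.878 -2.27 2.848
v 4.161 -2.245 2.826
v 4.402 -2.156 2.704
f 1 12 6
f 1 6 2
f 1 2 8
f 1 8 11
f 1 11 12
f 2 6 10
f 6 12 5
f 12 11 3
f 11 8 7
f 8 2 9
f 4 10 5
f 4 5 3
f 4 3 7
f 4 7 9
f 4 9 10
f 5 10 6
f 3 5 12
f 7 3 11
f 9 7 8
f 10 9 2
f 14 13 17
f 14 17 15
f 15 17 18
f 15 18 16
f 17 13 19
f 17 19 18
f 18 19 20
f 18 20 16
f 19 13 21
f 19 21 20
f 20 21 22
f 20 22 16
f 21 13 23
f 21 23 22
f 22 23 24
f 22 24 16
f 23 13 25
f 23 25 24
f 24 25 26
f 24 26 16
f 25 13 27
f 25 27 26
f 26 27 28
f 26 28 16
f 27 13 29
f 27 29 28
f 28 29 30
f 28 30 16
f 29 13 31
f 29 31 30
f 30 31 32
f 30 32 16
f 31 13 33
f 31 33 32
f 32 33 34
f 32 34 16
f 33 13 35
f 33 35 34
f 34 35 36
f 34 36 16
f 35 13 37
f 35 37 36
f 36 37 38
f 36 38 16
f 37 13 14
f 37 14 38
f 38 14 15
f 38 15 16
f 40 39 43
f 40 43 41
f 41 43 44
f 41 44 42
f 43 39 45
f 43 45 44
f 44 45 46
f 44 46 42
f 45 39 47
f 45 47 46
f 46 47 48
f 46 48 42
f 47 39 49
f 47 49 48
f 48 49 50
f 48 50 42
f 49 39 51
f 49 51 50
f 50 51 52
f 50 52 42
f 51 39 53
f 51 53 52
f 52 53 54
f 52 54 42
f 53 39 55
f 53 55 54
f 54 55 56
f 54 56 42
f 55 39 40
f 55 40 56
f 56 40 41
f 56 41 42
f 58 57 61
f 58 61 59
f 59 61 62
f 59 62 60
f 61 57 63
f 61 63 62
f 62 63 64
f 62 64 60
f 63 57 65
f 63 65 64
f 64 65 66
f 64 66 60
f 65 57 67
f 65 67 66
f 66 67 68
f 66 68 60
f 67 57 69
f 67 69 68
f 68 69 70
f 68 70 60
f 69 57 71
f 69 71 70
f 70 71 72
f 70 72 60
f 71 57 73
f 71 73 72
f 72 73 74
f 72 74 60
f 73 57 75
f 73 75 74
f 74 75 76
f 74 76 60
f 75 57 77
f 75 77 76
f 76 77 78
f 76 78 60
f 77 57 79
f 77 79 78
f 78 79 80
f 78 80 60
f 79 57 81
f 79 81 80
f 80 81 82
f 80 82 60
f 81 57 83
f 81 83 82
f 82 83 84
f 82 84 60
f 83 57 85
f 83 85 84
f 84 85 86
f 84 86 60
f 85 57 87
f 85 87 86
f 86 87 88
f 86 88 60
f 87 57 89
f 87 89 88
f 88 89 90
f 88 90 60
f 89 57 58
f 89 58 90
f 90 58 59
f 90 59 60
f 92 91 94
f 92 94 93
f 94 91 95
f 94 95 93
f 95 91 96
f 95 96 93
f 96 91 97
f 96 97 93
f 97 91 98
f 97 98 93
f 98 91 99
f 98 99 93
f 99 91 100
f 99 100 93
f 100 91 101
f 100 101 93
f 101 91 102
f 101 102 93
f 102 91 103
f 102 103 93
f 103 91 104
f 103 104 93
f 104 91 105
f 104 105 93
f 105 91 106
f 105 106 93
f 106 91 92
f 106 92 93



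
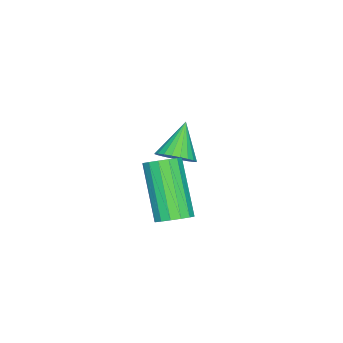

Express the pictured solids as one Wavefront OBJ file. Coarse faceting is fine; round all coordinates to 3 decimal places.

v 4.276 0.595 -2.822
v 4.721 0.166 -2.776
v 3.669 -0.744 -1.072
v 3.224 -0.315 -1.118
v 4.818 0.407 -2.588
v 3.766 -0.503 -0.883
v 4.77 0.698 -2.462
v 3.718 -0.212 -0.758
v 4.59 0.962 -2.433
v 3.537 0.052 -0.728
v 4.325 1.127 -2.508
v 3.273 0.217 -0.804
v 4.047 1.15 -2.667
v 2.995 0.24 -0.963
v 3.831 1.024 -2.868
v 2.779 0.114 -1.164
v 3.734 0.783 -3.057
v 2.682 -0.127 -1.352
v 3.782 0.492 -3.182
v 2.73 -0.418 -1.478
v 3.963 0.228 -3.212
v 2.91 -0.682 -1.507
v 4.227 0.063 -3.136
v 3.175 -0.847 -1.432
v 4.505 0.04 -2.977
v 3.453 -0.87 -1.273
v 0.589 -1.091 -3.057
v 1.099 -0.987 -2.574
v -0.409 -1.189 -1.983
v 1.019 -0.727 -2.624
v 0.873 -0.522 -2.741
v 0.684 -0.404 -2.906
v 0.481 -0.39 -3.093
v 0.294 -0.483 -3.276
v 0.153 -0.669 -3.425
v 0.077 -0.918 -3.518
v 0.08 -1.195 -3.54
v 0.16 -1.455 -3.49
v 0.306 -1.66 -3.373
v 0.495 -1.778 -3.208
v 0.698 -1.791 -3.021
v 0.884 -1.698 -2.838
v 1.026 -1.513 -2.689
v 1.102 -1.263 -2.596
f 2 1 5
f 2 5 3
f 3 5 6
f 3 6 4
f 5 1 7
f 5 7 6
f 6 7 8
f 6 8 4
f 7 1 9
f 7 9 8
f 8 9 10
f 8 10 4
f 9 1 11
f 9 11 10
f 10 11 12
f 10 12 4
f 11 1 13
f 11 13 12
f 12 13 14
f 12 14 4
f 13 1 15
f 13 15 14
f 14 15 16
f 14 16 4
f 15 1 17
f 15 17 16
f 16 17 18
f 16 18 4
f 17 1 19
f 17 19 18
f 18 19 20
f 18 20 4
f 19 1 21
f 19 21 20
f 20 21 22
f 20 22 4
f 21 1 23
f 21 23 22
f 22 23 24
f 22 24 4
f 23 1 25
f 23 25 24
f 24 25 26
f 24 26 4
f 25 1 2
f 25 2 26
f 26 2 3
f 26 3 4
f 28 27 30
f 28 30 29
f 30 27 31
f 30 31 29
f 31 27 32
f 31 32 29
f 32 27 33
f 32 33 29
f 33 27 34
f 33 34 29
f 34 27 35
f 34 35 29
f 35 27 36
f 35 36 29
f 36 27 37
f 36 37 29
f 37 27 38
f 37 38 29
f 38 27 39
f 38 39 29
f 39 27 40
f 39 40 29
f 40 27 41
f 40 41 29
f 41 27 42
f 41 42 29
f 42 27 43
f 42 43 29
f 43 27 44
f 43 44 29
f 44 27 28
f 44 28 29



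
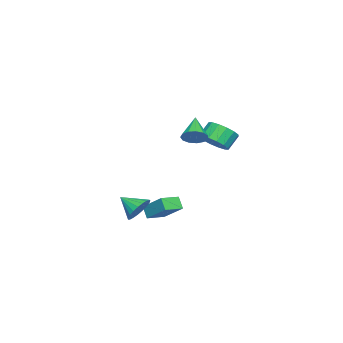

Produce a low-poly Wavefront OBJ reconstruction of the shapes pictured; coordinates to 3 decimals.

v 2.759 1.54 3.004
v 3.224 1.397 3.508
v 1.621 1.12 3.936
v 3.122 1.776 3.554
v 2.906 2.079 3.426
v 2.642 2.212 3.164
v 2.416 2.131 2.851
v 2.299 1.862 2.587
v 2.328 1.492 2.455
v 2.494 1.137 2.498
v 2.744 0.909 2.701
v 2.999 0.883 3.001
v 3.178 1.065 3.301
v -1.575 -1.956 -4.739
v -1.914 -2.345 -4.076
v -1.031 -0.666 -3.706
v -1.371 -1.054 -3.043
v -0.569 -2.526 -4.557
v -0.909 -2.914 -3.894
v -0.026 -1.235 -3.524
v -0.365 -1.624 -2.861
v -2.271 0.545 0.82
v -1.783 1.318 0.922
v -2.44 1.628 1.721
v -2.929 0.855 1.62
v -2.12 1.426 0.603
v -2.777 1.736 1.403
v -2.497 1.298 0.343
v -3.154 1.608 1.142
v -2.814 0.969 0.21
v -3.471 1.279 1.009
v -2.986 0.525 0.241
v -3.643 0.835 1.04
v -2.966 0.087 0.427
v -3.623 0.397 1.226
v -2.76 -0.228 0.719
v -3.417 0.082 1.518
v -2.423 -0.336 1.037
v -3.08 -0.026 1.837
v -2.046 -0.208 1.298
v -2.703 0.102 2.097
v -1.729 0.121 1.431
v -2.386 0.431 2.23
v -1.557 0.565 1.4
v -2.214 0.875 2.199
v -1.577 1.003 1.214
v -2.234 1.313 2.013
v 0.496 -2.496 -3.518
v 0.884 -2.115 -2.839
v 0.384 -3.624 -2.822
v 0.535 -2.042 -2.777
v 0.179 -2.048 -2.843
v -0.122 -2.131 -3.026
v -0.316 -2.277 -3.294
v -0.369 -2.461 -3.6
v -0.274 -2.651 -3.893
v -0.045 -2.814 -4.121
v 0.278 -2.923 -4.244
v 0.638 -2.957 -4.242
v 0.973 -2.912 -4.115
v 1.226 -2.795 -3.884
v 1.353 -2.626 -3.59
v 1.332 -2.435 -3.284
v 1.166 -2.254 -3.018
f 2 1 4
f 2 4 3
f 4 1 5
f 4 5 3
f 5 1 6
f 5 6 3
f 6 1 7
f 6 7 3
f 7 1 8
f 7 8 3
f 8 1 9
f 8 9 3
f 9 1 10
f 9 10 3
f 10 1 11
f 10 11 3
f 11 1 12
f 11 12 3
f 12 1 13
f 12 13 3
f 13 1 2
f 13 2 3
f 15 17 14
f 18 15 14
f 14 17 16
f 16 18 14
f 15 21 17
f 19 15 18
f 19 21 15
f 17 21 16
f 20 18 16
f 16 21 20
f 20 19 18
f 21 19 20
f 23 22 26
f 23 26 24
f 24 26 27
f 24 27 25
f 26 22 28
f 26 28 27
f 27 28 29
f 27 29 25
f 28 22 30
f 28 30 29
f 29 30 31
f 29 31 25
f 30 22 32
f 30 32 31
f 31 32 33
f 31 33 25
f 32 22 34
f 32 34 33
f 33 34 35
f 33 35 25
f 34 22 36
f 34 36 35
f 35 36 37
f 35 37 25
f 36 22 38
f 36 38 37
f 37 38 39
f 37 39 25
f 38 22 40
f 38 40 39
f 39 40 41
f 39 41 25
f 40 22 42
f 40 42 41
f 41 42 43
f 41 43 25
f 42 22 44
f 42 44 43
f 43 44 45
f 43 45 25
f 44 22 46
f 44 46 45
f 45 46 47
f 45 47 25
f 46 22 23
f 46 23 47
f 47 23 24
f 47 24 25
f 49 48 51
f 49 51 50
f 51 48 52
f 51 52 50
f 52 48 53
f 52 53 50
f 53 48 54
f 53 54 50
f 54 48 55
f 54 55 50
f 55 48 56
f 55 56 50
f 56 48 57
f 56 57 50
f 57 48 58
f 57 58 50
f 58 48 59
f 58 59 50
f 59 48 60
f 59 60 50
f 60 48 61
f 60 61 50
f 61 48 62
f 61 62 50
f 62 48 63
f 62 63 50
f 63 48 64
f 63 64 50
f 64 48 49
f 64 49 50



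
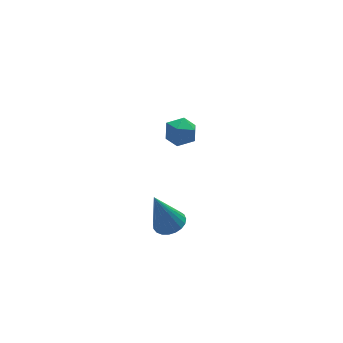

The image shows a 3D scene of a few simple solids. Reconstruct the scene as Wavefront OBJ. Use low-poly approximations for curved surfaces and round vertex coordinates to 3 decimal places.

v 2.279 3.533 -2.127
v 2.843 2.937 -2.129
v 1.317 2.623 -2.211
v 1.881 2.027 -2.213
v 1.754 2.469 -1.534
v 2.348 3.031 -1.482
v 1.812 2.529 -2.858
v 2.406 3.091 -2.806
v 2.554 2.317 -2.581
v 2.518 2.279 -1.763
v 1.642 3.281 -2.577
v 1.606 3.243 -1.759
v -0.778 -2.77 -2.069
v -0.18 -2.425 -1.904
v -1.382 -2.61 -0.211
v -0.359 -2.203 -1.982
v -0.611 -2.08 -2.074
v -0.892 -2.076 -2.166
v -1.153 -2.192 -2.241
v -1.349 -2.408 -2.286
v -1.446 -2.687 -2.293
v -1.428 -2.98 -2.262
v -1.298 -3.237 -2.198
v -1.077 -3.413 -2.111
v -0.805 -3.478 -2.017
v -0.528 -3.42 -1.931
v -0.294 -3.251 -1.87
v -0.144 -2.998 -1.843
v -0.104 -2.706 -1.855
f 1 12 6
f 1 6 2
f 1 2 8
f 1 8 11
f 1 11 12
f 2 6 10
f 6 12 5
f 12 11 3
f 11 8 7
f 8 2 9
f 4 10 5
f 4 5 3
f 4 3 7
f 4 7 9
f 4 9 10
f 5 10 6
f 3 5 12
f 7 3 11
f 9 7 8
f 10 9 2
f 14 13 16
f 14 16 15
f 16 13 17
f 16 17 15
f 17 13 18
f 17 18 15
f 18 13 19
f 18 19 15
f 19 13 20
f 19 20 15
f 20 13 21
f 20 21 15
f 21 13 22
f 21 22 15
f 22 13 23
f 22 23 15
f 23 13 24
f 23 24 15
f 24 13 25
f 24 25 15
f 25 13 26
f 25 26 15
f 26 13 27
f 26 27 15
f 27 13 28
f 27 28 15
f 28 13 29
f 28 29 15
f 29 13 14
f 29 14 15



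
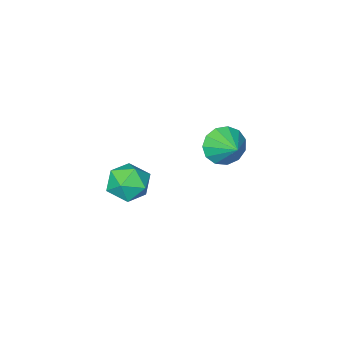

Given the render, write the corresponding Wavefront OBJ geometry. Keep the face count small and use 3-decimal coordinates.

v 1.394 0.622 0.592
v 1.875 0.771 0.078
v 1.626 1.518 1.068
v 1.523 0.928 -0.047
v 1.129 0.988 0.032
v 0.82 0.932 0.288
v 0.693 0.778 0.641
v 0.788 0.574 0.979
v 1.076 0.386 1.193
v 1.465 0.272 1.218
v 1.831 0.27 1.043
v 2.059 0.379 0.726
v 2.075 0.566 0.366
v 2.008 -2.54 -3.565
v 2.813 -2.438 -3.45
v 1.987 -3.462 -2.61
v 2.792 -3.36 -2.495
v 2.27 -2.765 -2.284
v 2.283 -2.195 -2.873
v 2.517 -3.705 -3.187
v 2.53 -3.135 -3.776
v 3.128 -3.159 -3.216
v 2.975 -2.578 -2.658
v 1.825 -3.322 -3.402
v 1.672 -2.741 -2.844
f 2 1 4
f 2 4 3
f 4 1 5
f 4 5 3
f 5 1 6
f 5 6 3
f 6 1 7
f 6 7 3
f 7 1 8
f 7 8 3
f 8 1 9
f 8 9 3
f 9 1 10
f 9 10 3
f 10 1 11
f 10 11 3
f 11 1 12
f 11 12 3
f 12 1 13
f 12 13 3
f 13 1 2
f 13 2 3
f 14 25 19
f 14 19 15
f 14 15 21
f 14 21 24
f 14 24 25
f 15 19 23
f 19 25 18
f 25 24 16
f 24 21 20
f 21 15 22
f 17 23 18
f 17 18 16
f 17 16 20
f 17 20 22
f 17 22 23
f 18 23 19
f 16 18 25
f 20 16 24
f 22 20 21
f 23 22 15



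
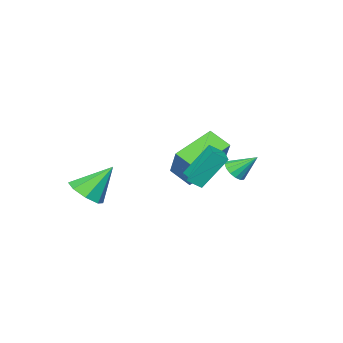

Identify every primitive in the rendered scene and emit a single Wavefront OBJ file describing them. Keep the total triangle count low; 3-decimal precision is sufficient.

v -3.412 -0.119 -0.594
v -2.816 -0.114 -0.289
v -3.908 0.799 0.354
v -2.798 0.14 -0.525
v -2.945 0.324 -0.779
v -3.217 0.39 -0.984
v -3.541 0.319 -1.085
v -3.831 0.131 -1.054
v -4.009 -0.124 -0.9
v -4.026 -0.378 -0.664
v -3.88 -0.562 -0.41
v -3.608 -0.628 -0.205
v -3.284 -0.557 -0.104
v -2.994 -0.369 -0.135
v 2.597 -3.64 -1.216
v 3.428 -3.558 -0.685
v 1.563 -2.94 0.296
v 3.274 -2.931 -1.081
v 2.723 -2.719 -1.556
v 2.098 -3.046 -1.831
v 1.765 -3.722 -1.747
v 1.919 -4.349 -1.351
v 2.47 -4.561 -0.876
v 3.095 -4.233 -0.6
v -0.674 -1.566 -0.21
v -2.67 -1.349 0.69
v -0.855 -0.528 -0.863
v -2.851 -0.31 0.038
v 0.191 -0.39 1.422
v -1.805 -0.172 2.323
v 0.01 0.649 0.77
v -1.986 0.866 1.67
v -0.307 2.055 2.041
v 0.228 1.647 2.51
v 0.35 2.887 2.015
v 0.885 2.479 2.483
v 0.555 1.321 0.417
v 1.09 0.913 0.885
v 1.212 2.153 0.39
v 1.747 1.745 0.859
f 2 1 4
f 2 4 3
f 4 1 5
f 4 5 3
f 5 1 6
f 5 6 3
f 6 1 7
f 6 7 3
f 7 1 8
f 7 8 3
f 8 1 9
f 8 9 3
f 9 1 10
f 9 10 3
f 10 1 11
f 10 11 3
f 11 1 12
f 11 12 3
f 12 1 13
f 12 13 3
f 13 1 14
f 13 14 3
f 14 1 2
f 14 2 3
f 16 15 18
f 16 18 17
f 18 15 19
f 18 19 17
f 19 15 20
f 19 20 17
f 20 15 21
f 20 21 17
f 21 15 22
f 21 22 17
f 22 15 23
f 22 23 17
f 23 15 24
f 23 24 17
f 24 15 16
f 24 16 17
f 26 28 25
f 29 26 25
f 25 28 27
f 27 29 25
f 26 32 28
f 30 26 29
f 30 32 26
f 28 32 27
f 31 29 27
f 27 32 31
f 31 30 29
f 32 30 31
f 34 36 33
f 37 34 33
f 33 36 35
f 35 37 33
f 34 40 36
f 38 34 37
f 38 40 34
f 36 40 35
f 39 37 35
f 35 40 39
f 39 38 37
f 40 38 39



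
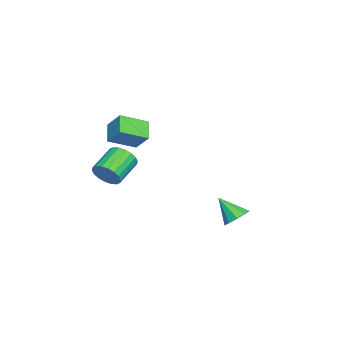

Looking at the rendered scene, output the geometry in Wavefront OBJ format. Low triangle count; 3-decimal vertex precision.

v 3.132 -3.013 1.717
v 3.606 -2.767 2.503
v 2.002 -2.182 3.288
v 1.528 -2.427 2.503
v 3.621 -2.414 2.27
v 2.016 -1.829 3.056
v 3.539 -2.18 1.928
v 1.934 -1.595 2.713
v 3.376 -2.111 1.544
v 1.772 -1.526 2.329
v 3.165 -2.22 1.194
v 1.561 -1.635 1.979
v 2.948 -2.487 0.948
v 1.343 -1.901 1.733
v 2.767 -2.857 0.854
v 1.162 -2.272 1.64
v 2.658 -3.258 0.932
v 1.054 -2.673 1.717
v 2.644 -3.611 1.164
v 1.039 -3.026 1.95
v 2.726 -3.845 1.507
v 1.121 -3.26 2.292
v 2.888 -3.914 1.891
v 1.284 -3.329 2.676
v 3.099 -3.805 2.241
v 1.495 -3.22 3.026
v 3.317 -3.539 2.487
v 1.712 -2.953 3.272
v 3.498 -3.168 2.58
v 1.893 -2.583 3.366
v 3.344 4.553 -0.709
v 4.106 4.709 -0.32
v 2.936 3.407 0.549
v 3.692 5.083 -0.113
v 3.115 5.209 -0.185
v 2.645 5.029 -0.502
v 2.502 4.626 -0.915
v 2.752 4.189 -1.233
v 3.279 3.923 -1.305
v 3.837 3.951 -1.098
v 4.163 4.262 -0.709
v -2.388 -4.416 3.031
v -1.852 -3.507 4.153
v -3.302 -2.907 2.246
v -2.765 -1.999 3.368
v -1.215 -4.121 2.232
v -0.678 -3.213 3.354
v -2.128 -2.613 1.447
v -1.592 -1.704 2.569
f 2 1 5
f 2 5 3
f 3 5 6
f 3 6 4
f 5 1 7
f 5 7 6
f 6 7 8
f 6 8 4
f 7 1 9
f 7 9 8
f 8 9 10
f 8 10 4
f 9 1 11
f 9 11 10
f 10 11 12
f 10 12 4
f 11 1 13
f 11 13 12
f 12 13 14
f 12 14 4
f 13 1 15
f 13 15 14
f 14 15 16
f 14 16 4
f 15 1 17
f 15 17 16
f 16 17 18
f 16 18 4
f 17 1 19
f 17 19 18
f 18 19 20
f 18 20 4
f 19 1 21
f 19 21 20
f 20 21 22
f 20 22 4
f 21 1 23
f 21 23 22
f 22 23 24
f 22 24 4
f 23 1 25
f 23 25 24
f 24 25 26
f 24 26 4
f 25 1 27
f 25 27 26
f 26 27 28
f 26 28 4
f 27 1 29
f 27 29 28
f 28 29 30
f 28 30 4
f 29 1 2
f 29 2 30
f 30 2 3
f 30 3 4
f 32 31 34
f 32 34 33
f 34 31 35
f 34 35 33
f 35 31 36
f 35 36 33
f 36 31 37
f 36 37 33
f 37 31 38
f 37 38 33
f 38 31 39
f 38 39 33
f 39 31 40
f 39 40 33
f 40 31 41
f 40 41 33
f 41 31 32
f 41 32 33
f 43 45 42
f 46 43 42
f 42 45 44
f 44 46 42
f 43 49 45
f 47 43 46
f 47 49 43
f 45 49 44
f 48 46 44
f 44 49 48
f 48 47 46
f 49 47 48



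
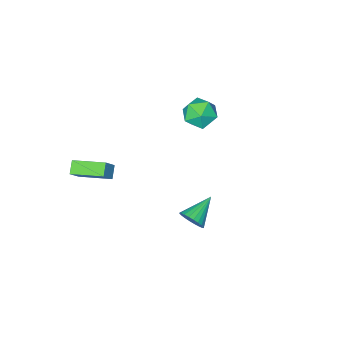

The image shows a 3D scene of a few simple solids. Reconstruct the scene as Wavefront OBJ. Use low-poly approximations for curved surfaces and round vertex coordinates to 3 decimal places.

v 1.472 3.711 -0.984
v 1.862 3.575 -0.287
v -0.132 3.349 -0.156
v 1.803 3.884 -0.265
v 1.694 4.168 -0.352
v 1.551 4.382 -0.536
v 1.396 4.494 -0.787
v 1.252 4.486 -1.069
v 1.142 4.361 -1.337
v 1.082 4.137 -1.552
v 1.081 3.848 -1.68
v 1.14 3.538 -1.702
v 1.249 3.255 -1.615
v 1.392 3.041 -1.431
v 1.547 2.929 -1.18
v 1.691 2.936 -0.898
v 1.801 3.062 -0.63
v 1.861 3.286 -0.415
v 3.368 -4.351 -2.683
v 2.839 -4.864 -2.133
v 2.221 -2.648 -2.195
v 1.692 -3.162 -1.645
v 4.108 -4.118 -1.755
v 3.579 -4.632 -1.205
v 2.961 -2.416 -1.267
v 2.432 -2.929 -0.717
v -4.948 -2.475 0.539
v -4.403 -2.088 -0.405
v -3.297 -2.832 1.345
v -2.752 -2.445 0.401
v -3.329 -1.707 1.079
v -4.349 -1.486 0.581
v -3.351 -3.434 0.359
v -4.371 -3.213 -0.139
v -3.416 -2.681 -0.516
v -3.402 -1.614 -0.071
v -4.298 -3.306 1.011
v -4.284 -2.239 1.456
f 2 1 4
f 2 4 3
f 4 1 5
f 4 5 3
f 5 1 6
f 5 6 3
f 6 1 7
f 6 7 3
f 7 1 8
f 7 8 3
f 8 1 9
f 8 9 3
f 9 1 10
f 9 10 3
f 10 1 11
f 10 11 3
f 11 1 12
f 11 12 3
f 12 1 13
f 12 13 3
f 13 1 14
f 13 14 3
f 14 1 15
f 14 15 3
f 15 1 16
f 15 16 3
f 16 1 17
f 16 17 3
f 17 1 18
f 17 18 3
f 18 1 2
f 18 2 3
f 20 22 19
f 23 20 19
f 19 22 21
f 21 23 19
f 20 26 22
f 24 20 23
f 24 26 20
f 22 26 21
f 25 23 21
f 21 26 25
f 25 24 23
f 26 24 25
f 27 38 32
f 27 32 28
f 27 28 34
f 27 34 37
f 27 37 38
f 28 32 36
f 32 38 31
f 38 37 29
f 37 34 33
f 34 28 35
f 30 36 31
f 30 31 29
f 30 29 33
f 30 33 35
f 30 35 36
f 31 36 32
f 29 31 38
f 33 29 37
f 35 33 34
f 36 35 28



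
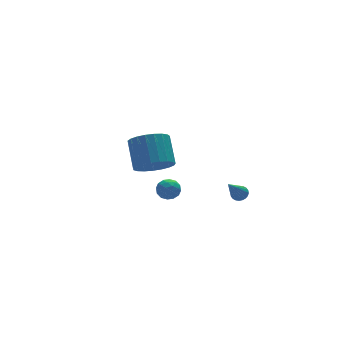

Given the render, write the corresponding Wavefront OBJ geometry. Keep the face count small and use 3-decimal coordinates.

v -0.804 2.973 -2.78
v -0.304 2.963 -3.321
v -0.236 2.077 -2.239
v 0.264 2.067 -2.78
v 0.238 2.635 -2.313
v -0.113 3.189 -2.647
v -0.427 1.851 -2.913
v -0.778 2.405 -3.247
v -0.072 2.269 -3.403
v 0.34 2.754 -3.032
v -0.88 2.286 -2.528
v -0.468 2.771 -2.157
v -0.604 3.047 -3.098
v 0.064 1.993 -2.462
v 0.049 2.328 -2.187
v 0.342 2.322 -2.505
v -0.491 3.179 -2.702
v -0.198 3.174 -3.02
v 0.121 2.981 -2.427
v -0.342 1.866 -2.54
v -0.049 1.861 -2.858
v -0.882 2.718 -3.055
v -0.589 2.712 -3.373
v -0.661 2.059 -3.133
v -0.174 2.633 -3.464
v 0.16 2.107 -3.146
v -0.246 1.979 -3.224
v -0.452 2.305 -3.421
v 0.068 2.918 -3.246
v 0.402 2.392 -2.928
v 0.387 2.726 -2.653
v 0.181 3.051 -2.85
v 0.205 2.511 -3.294
v -0.942 2.648 -2.632
v -0.608 2.122 -2.314
v -0.721 1.989 -2.71
v -0.927 2.314 -2.907
v -0.7 2.933 -2.414
v -0.366 2.407 -2.096
v -0.088 2.735 -2.139
v -0.294 3.061 -2.336
v -0.745 2.529 -2.266
v -3.738 -2.777 3.371
v -2.79 -2.569 2.876
v -2.453 -1.255 4.075
v -3.402 -1.463 4.569
v -3.074 -2.294 2.654
v -2.737 -0.98 3.853
v -3.473 -2.102 2.557
v -3.136 -0.789 3.755
v -3.918 -2.027 2.6
v -3.581 -0.714 3.798
v -4.332 -2.082 2.776
v -3.995 -0.769 3.975
v -4.643 -2.257 3.055
v -4.306 -0.943 4.254
v -4.798 -2.522 3.389
v -4.461 -1.208 4.587
v -4.77 -2.831 3.719
v -4.433 -1.517 4.918
v -4.563 -3.13 3.99
v -4.226 -1.817 5.188
v -4.214 -3.369 4.153
v -3.877 -2.055 5.351
v -3.782 -3.505 4.181
v -3.446 -2.191 5.379
v -3.343 -3.515 4.069
v -3.007 -2.201 5.267
v -2.973 -3.398 3.836
v -2.636 -2.084 5.035
v -2.734 -3.173 3.523
v -2.398 -1.859 4.721
v -2.67 -2.88 3.183
v -2.333 -1.566 4.382
v 2.036 -1.335 -1.427
v 2.37 -1.143 -1.094
v 0.924 -2.065 0.107
v 2.243 -0.991 -1.113
v 2.085 -0.892 -1.181
v 1.919 -0.86 -1.286
v 1.771 -0.9 -1.412
v 1.663 -1.007 -1.541
v 1.612 -1.163 -1.652
v 1.625 -1.346 -1.73
v 1.701 -1.527 -1.761
v 1.828 -1.68 -1.741
v 1.986 -1.779 -1.674
v 2.152 -1.811 -1.569
v 2.301 -1.771 -1.442
v 2.409 -1.664 -1.313
v 2.46 -1.508 -1.202
v 2.446 -1.325 -1.125
f 1 38 17
f 38 12 41
f 17 41 6
f 38 41 17
f 1 17 13
f 17 6 18
f 13 18 2
f 17 18 13
f 1 13 22
f 13 2 23
f 22 23 8
f 13 23 22
f 1 22 34
f 22 8 37
f 34 37 11
f 22 37 34
f 1 34 38
f 34 11 42
f 38 42 12
f 34 42 38
f 2 18 29
f 18 6 32
f 29 32 10
f 18 32 29
f 6 41 19
f 41 12 40
f 19 40 5
f 41 40 19
f 12 42 39
f 42 11 35
f 39 35 3
f 42 35 39
f 11 37 36
f 37 8 24
f 36 24 7
f 37 24 36
f 8 23 28
f 23 2 25
f 28 25 9
f 23 25 28
f 4 30 16
f 30 10 31
f 16 31 5
f 30 31 16
f 4 16 14
f 16 5 15
f 14 15 3
f 16 15 14
f 4 14 21
f 14 3 20
f 21 20 7
f 14 20 21
f 4 21 26
f 21 7 27
f 26 27 9
f 21 27 26
f 4 26 30
f 26 9 33
f 30 33 10
f 26 33 30
f 5 31 19
f 31 10 32
f 19 32 6
f 31 32 19
f 3 15 39
f 15 5 40
f 39 40 12
f 15 40 39
f 7 20 36
f 20 3 35
f 36 35 11
f 20 35 36
f 9 27 28
f 27 7 24
f 28 24 8
f 27 24 28
f 10 33 29
f 33 9 25
f 29 25 2
f 33 25 29
f 44 43 47
f 44 47 45
f 45 47 48
f 45 48 46
f 47 43 49
f 47 49 48
f 48 49 50
f 48 50 46
f 49 43 51
f 49 51 50
f 50 51 52
f 50 52 46
f 51 43 53
f 51 53 52
f 52 53 54
f 52 54 46
f 53 43 55
f 53 55 54
f 54 55 56
f 54 56 46
f 55 43 57
f 55 57 56
f 56 57 58
f 56 58 46
f 57 43 59
f 57 59 58
f 58 59 60
f 58 60 46
f 59 43 61
f 59 61 60
f 60 61 62
f 60 62 46
f 61 43 63
f 61 63 62
f 62 63 64
f 62 64 46
f 63 43 65
f 63 65 64
f 64 65 66
f 64 66 46
f 65 43 67
f 65 67 66
f 66 67 68
f 66 68 46
f 67 43 69
f 67 69 68
f 68 69 70
f 68 70 46
f 69 43 71
f 69 71 70
f 70 71 72
f 70 72 46
f 71 43 73
f 71 73 72
f 72 73 74
f 72 74 46
f 73 43 44
f 73 44 74
f 74 44 45
f 74 45 46
f 76 75 78
f 76 78 77
f 78 75 79
f 78 79 77
f 79 75 80
f 79 80 77
f 80 75 81
f 80 81 77
f 81 75 82
f 81 82 77
f 82 75 83
f 82 83 77
f 83 75 84
f 83 84 77
f 84 75 85
f 84 85 77
f 85 75 86
f 85 86 77
f 86 75 87
f 86 87 77
f 87 75 88
f 87 88 77
f 88 75 89
f 88 89 77
f 89 75 90
f 89 90 77
f 90 75 91
f 90 91 77
f 91 75 92
f 91 92 77
f 92 75 76
f 92 76 77



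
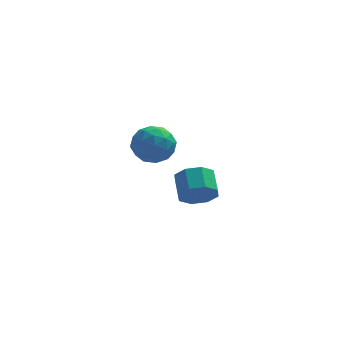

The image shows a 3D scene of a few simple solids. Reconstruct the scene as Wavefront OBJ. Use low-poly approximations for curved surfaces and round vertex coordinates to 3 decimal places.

v 0.558 -3.074 2.375
v 1.047 -3.542 2.975
v 0.333 -4.298 1.605
v 0.822 -4.766 2.205
v 0.015 -4.431 2.441
v 0.154 -3.675 2.917
v 1.226 -4.165 1.663
v 1.365 -3.409 2.139
v 1.459 -4.216 2.536
v 0.711 -4.381 3.016
v 0.669 -3.459 1.564
v -0.079 -3.624 2.044
v 0.822 -3.201 2.743
v 0.558 -4.639 1.837
v 0.084 -4.443 1.976
v 0.371 -4.718 2.329
v 0.298 -3.279 2.708
v 0.585 -3.554 3.061
v -0.022 -4.077 2.747
v 0.795 -4.286 1.519
v 1.082 -4.561 1.872
v 1.009 -3.122 2.251
v 1.296 -3.397 2.604
v 1.402 -3.763 1.833
v 1.352 -3.872 2.837
v 1.219 -4.591 2.384
v 1.457 -4.238 2.066
v 1.539 -3.794 2.346
v 0.912 -3.969 3.119
v 0.78 -4.688 2.667
v 0.306 -4.491 2.805
v 0.387 -4.047 3.085
v 1.154 -4.365 2.861
v 0.6 -3.152 1.913
v 0.468 -3.871 1.461
v 0.993 -3.793 1.495
v 1.074 -3.349 1.775
v 0.161 -3.249 2.196
v 0.028 -3.968 1.743
v -0.159 -4.046 2.234
v -0.077 -3.602 2.514
v 0.226 -3.475 1.719
v 2.335 -0.294 -2.569
v 2.693 0.147 -3.202
v 2.523 1.115 -2.623
v 2.165 0.674 -1.991
v 2.05 0.08 -3.278
v 1.881 1.048 -2.699
v 1.574 -0.206 -2.939
v 1.405 0.761 -2.36
v 1.544 -0.544 -2.383
v 1.374 0.424 -1.805
v 1.977 -0.735 -1.937
v 1.807 0.233 -1.358
v 2.619 -0.668 -1.861
v 2.45 0.3 -1.282
v 3.095 -0.381 -2.2
v 2.926 0.586 -1.621
v 3.126 -0.044 -2.755
v 2.956 0.924 -2.177
f 1 38 17
f 38 12 41
f 17 41 6
f 38 41 17
f 1 17 13
f 17 6 18
f 13 18 2
f 17 18 13
f 1 13 22
f 13 2 23
f 22 23 8
f 13 23 22
f 1 22 34
f 22 8 37
f 34 37 11
f 22 37 34
f 1 34 38
f 34 11 42
f 38 42 12
f 34 42 38
f 2 18 29
f 18 6 32
f 29 32 10
f 18 32 29
f 6 41 19
f 41 12 40
f 19 40 5
f 41 40 19
f 12 42 39
f 42 11 35
f 39 35 3
f 42 35 39
f 11 37 36
f 37 8 24
f 36 24 7
f 37 24 36
f 8 23 28
f 23 2 25
f 28 25 9
f 23 25 28
f 4 30 16
f 30 10 31
f 16 31 5
f 30 31 16
f 4 16 14
f 16 5 15
f 14 15 3
f 16 15 14
f 4 14 21
f 14 3 20
f 21 20 7
f 14 20 21
f 4 21 26
f 21 7 27
f 26 27 9
f 21 27 26
f 4 26 30
f 26 9 33
f 30 33 10
f 26 33 30
f 5 31 19
f 31 10 32
f 19 32 6
f 31 32 19
f 3 15 39
f 15 5 40
f 39 40 12
f 15 40 39
f 7 20 36
f 20 3 35
f 36 35 11
f 20 35 36
f 9 27 28
f 27 7 24
f 28 24 8
f 27 24 28
f 10 33 29
f 33 9 25
f 29 25 2
f 33 25 29
f 44 43 47
f 44 47 45
f 45 47 48
f 45 48 46
f 47 43 49
f 47 49 48
f 48 49 50
f 48 50 46
f 49 43 51
f 49 51 50
f 50 51 52
f 50 52 46
f 51 43 53
f 51 53 52
f 52 53 54
f 52 54 46
f 53 43 55
f 53 55 54
f 54 55 56
f 54 56 46
f 55 43 57
f 55 57 56
f 56 57 58
f 56 58 46
f 57 43 59
f 57 59 58
f 58 59 60
f 58 60 46
f 59 43 44
f 59 44 60
f 60 44 45
f 60 45 46



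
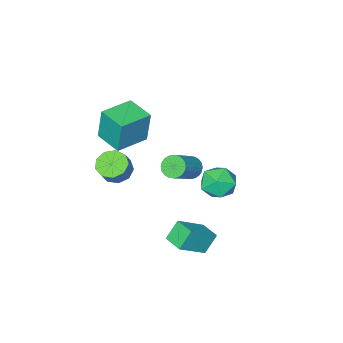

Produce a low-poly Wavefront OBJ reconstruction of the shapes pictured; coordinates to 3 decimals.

v 1.551 1.008 1.231
v 1.977 1.143 0.642
v 3.496 1.568 1.84
v 3.069 1.432 2.429
v 1.865 1.405 0.692
v 3.384 1.83 1.889
v 1.705 1.605 0.824
v 3.223 2.03 2.021
v 1.521 1.715 1.017
v 3.04 2.14 2.215
v 1.342 1.717 1.244
v 2.861 2.142 2.441
v 1.195 1.611 1.468
v 2.713 2.036 2.666
v 1.102 1.414 1.657
v 2.62 1.838 2.854
v 1.077 1.154 1.78
v 2.595 1.579 2.978
v 1.124 0.872 1.82
v 2.643 1.297 3.018
v 1.236 0.61 1.771
v 2.755 1.035 2.968
v 1.397 0.41 1.639
v 2.915 0.835 2.836
v 1.58 0.3 1.445
v 3.099 0.725 2.643
v 1.759 0.298 1.219
v 3.278 0.723 2.416
v 1.907 0.404 0.994
v 3.425 0.829 2.192
v 2 0.602 0.806
v 3.518 1.026 2.003
v 2.025 0.861 0.682
v 3.543 1.286 1.88
v 1.593 -4.493 1.386
v 1.478 -4.262 3.52
v 1.556 -2.753 1.195
v 1.44 -2.523 3.33
v 3.64 -4.437 1.49
v 3.524 -4.207 3.625
v 3.602 -2.698 1.3
v 3.487 -2.467 3.434
v 3.057 2.981 -2.958
v 2.28 3.005 -1.892
v 3.145 4.207 -2.923
v 2.368 4.232 -1.856
v 4.692 2.828 -1.764
v 3.915 2.853 -0.697
v 4.78 4.055 -1.728
v 4.003 4.079 -0.662
v -1.881 0.804 -1.471
v -1.24 1.333 -2.335
v -0.26 0.027 -0.745
v 0.381 0.556 -1.609
v -0.129 1.218 -0.75
v -1.131 1.699 -1.199
v -0.369 -0.339 -1.881
v -1.371 0.142 -2.33
v -0.306 0.627 -2.589
v -0.157 1.589 -1.89
v -1.343 -0.229 -1.19
v -1.194 0.733 -0.491
v 2.717 -4.005 -1.676
v 3.505 -4.475 -1.989
v 4.092 -4.165 -0.977
v 3.303 -3.695 -0.664
v 3.522 -3.843 -2.192
v 4.108 -3.533 -1.18
v 3.161 -3.287 -2.153
v 3.748 -2.977 -1.141
v 2.593 -3.067 -1.891
v 3.18 -2.757 -0.879
v 2.082 -3.286 -1.528
v 2.669 -2.976 -0.516
v 1.869 -3.841 -1.235
v 2.455 -3.531 -0.223
v 2.052 -4.473 -1.147
v 2.638 -4.163 -0.135
v 2.546 -4.886 -1.307
v 3.132 -4.576 -0.295
v 3.12 -4.886 -1.64
v 3.707 -4.577 -0.628
f 2 1 5
f 2 5 3
f 3 5 6
f 3 6 4
f 5 1 7
f 5 7 6
f 6 7 8
f 6 8 4
f 7 1 9
f 7 9 8
f 8 9 10
f 8 10 4
f 9 1 11
f 9 11 10
f 10 11 12
f 10 12 4
f 11 1 13
f 11 13 12
f 12 13 14
f 12 14 4
f 13 1 15
f 13 15 14
f 14 15 16
f 14 16 4
f 15 1 17
f 15 17 16
f 16 17 18
f 16 18 4
f 17 1 19
f 17 19 18
f 18 19 20
f 18 20 4
f 19 1 21
f 19 21 20
f 20 21 22
f 20 22 4
f 21 1 23
f 21 23 22
f 22 23 24
f 22 24 4
f 23 1 25
f 23 25 24
f 24 25 26
f 24 26 4
f 25 1 27
f 25 27 26
f 26 27 28
f 26 28 4
f 27 1 29
f 27 29 28
f 28 29 30
f 28 30 4
f 29 1 31
f 29 31 30
f 30 31 32
f 30 32 4
f 31 1 33
f 31 33 32
f 32 33 34
f 32 34 4
f 33 1 2
f 33 2 34
f 34 2 3
f 34 3 4
f 36 38 35
f 39 36 35
f 35 38 37
f 37 39 35
f 36 42 38
f 40 36 39
f 40 42 36
f 38 42 37
f 41 39 37
f 37 42 41
f 41 40 39
f 42 40 41
f 44 46 43
f 47 44 43
f 43 46 45
f 45 47 43
f 44 50 46
f 48 44 47
f 48 50 44
f 46 50 45
f 49 47 45
f 45 50 49
f 49 48 47
f 50 48 49
f 51 62 56
f 51 56 52
f 51 52 58
f 51 58 61
f 51 61 62
f 52 56 60
f 56 62 55
f 62 61 53
f 61 58 57
f 58 52 59
f 54 60 55
f 54 55 53
f 54 53 57
f 54 57 59
f 54 59 60
f 55 60 56
f 53 55 62
f 57 53 61
f 59 57 58
f 60 59 52
f 64 63 67
f 64 67 65
f 65 67 68
f 65 68 66
f 67 63 69
f 67 69 68
f 68 69 70
f 68 70 66
f 69 63 71
f 69 71 70
f 70 71 72
f 70 72 66
f 71 63 73
f 71 73 72
f 72 73 74
f 72 74 66
f 73 63 75
f 73 75 74
f 74 75 76
f 74 76 66
f 75 63 77
f 75 77 76
f 76 77 78
f 76 78 66
f 77 63 79
f 77 79 78
f 78 79 80
f 78 80 66
f 79 63 81
f 79 81 80
f 80 81 82
f 80 82 66
f 81 63 64
f 81 64 82
f 82 64 65
f 82 65 66



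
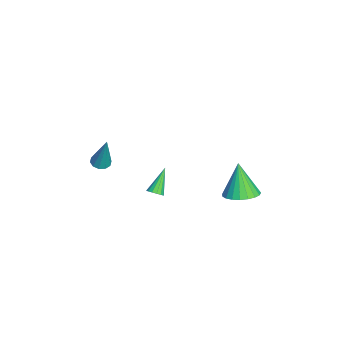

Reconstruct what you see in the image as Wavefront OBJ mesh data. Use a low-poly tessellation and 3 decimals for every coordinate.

v 0.664 -3.079 2.796
v 1.124 -2.824 2.636
v 1.156 -2.721 4.784
v 0.876 -2.592 2.655
v 0.548 -2.546 2.728
v 0.263 -2.704 2.827
v 0.132 -3.005 2.914
v 0.204 -3.335 2.955
v 0.452 -3.567 2.936
v 0.78 -3.613 2.863
v 1.065 -3.455 2.764
v 1.196 -3.154 2.677
v -2.356 -0.396 -2.456
v -2.04 -0.548 -2.1
v -3.444 0.136 -1.264
v -1.973 -0.303 -2.149
v -2.009 -0.083 -2.28
v -2.138 0.054 -2.459
v -2.325 0.069 -2.636
v -2.521 -0.04 -2.766
v -2.673 -0.245 -2.813
v -2.739 -0.49 -2.764
v -2.703 -0.71 -2.633
v -2.574 -0.846 -2.454
v -2.387 -0.862 -2.277
v -2.191 -0.753 -2.147
v 0.636 4.064 0.148
v 1.565 3.959 0.503
v -0.096 3.896 2.012
v 1.512 4.372 0.519
v 1.307 4.73 0.471
v 0.987 4.974 0.367
v 0.606 5.06 0.226
v 0.23 4.974 0.07
v -0.076 4.731 -0.072
v -0.259 4.372 -0.176
v -0.287 3.96 -0.224
v -0.155 3.566 -0.208
v 0.113 3.258 -0.13
v 0.472 3.089 -0.004
v 0.859 3.089 0.147
v 1.207 3.258 0.299
v 1.457 3.565 0.425
f 2 1 4
f 2 4 3
f 4 1 5
f 4 5 3
f 5 1 6
f 5 6 3
f 6 1 7
f 6 7 3
f 7 1 8
f 7 8 3
f 8 1 9
f 8 9 3
f 9 1 10
f 9 10 3
f 10 1 11
f 10 11 3
f 11 1 12
f 11 12 3
f 12 1 2
f 12 2 3
f 14 13 16
f 14 16 15
f 16 13 17
f 16 17 15
f 17 13 18
f 17 18 15
f 18 13 19
f 18 19 15
f 19 13 20
f 19 20 15
f 20 13 21
f 20 21 15
f 21 13 22
f 21 22 15
f 22 13 23
f 22 23 15
f 23 13 24
f 23 24 15
f 24 13 25
f 24 25 15
f 25 13 26
f 25 26 15
f 26 13 14
f 26 14 15
f 28 27 30
f 28 30 29
f 30 27 31
f 30 31 29
f 31 27 32
f 31 32 29
f 32 27 33
f 32 33 29
f 33 27 34
f 33 34 29
f 34 27 35
f 34 35 29
f 35 27 36
f 35 36 29
f 36 27 37
f 36 37 29
f 37 27 38
f 37 38 29
f 38 27 39
f 38 39 29
f 39 27 40
f 39 40 29
f 40 27 41
f 40 41 29
f 41 27 42
f 41 42 29
f 42 27 43
f 42 43 29
f 43 27 28
f 43 28 29



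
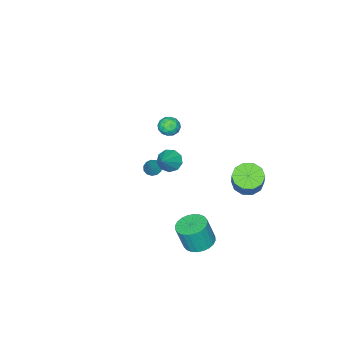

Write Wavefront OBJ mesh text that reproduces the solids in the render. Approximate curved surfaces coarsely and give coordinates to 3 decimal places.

v -1.329 3.431 -1.432
v -0.641 3.669 -1.889
v -0.002 4.248 -0.625
v -0.691 4.009 -0.168
v -0.989 4.07 -1.896
v -0.351 4.649 -0.632
v -1.468 4.227 -1.727
v -0.83 4.805 -0.462
v -1.894 4.079 -1.444
v -1.255 4.658 -0.18
v -2.104 3.684 -1.157
v -1.465 4.263 0.107
v -2.018 3.192 -0.975
v -1.379 3.771 0.289
v -1.669 2.791 -0.968
v -1.031 3.37 0.296
v -1.19 2.635 -1.138
v -0.552 3.213 0.127
v -0.765 2.782 -1.42
v -0.126 3.361 -0.156
v -0.555 3.177 -1.707
v 0.084 3.756 -0.443
v 2.321 1.274 1.366
v 2.788 1.098 0.875
v 3.339 1.666 2.194
v 2.657 1.555 0.82
v 2.368 1.881 1.02
v 2.058 1.923 1.382
v 1.87 1.661 1.737
v 1.894 1.218 1.918
v 2.117 0.802 1.841
v 2.435 0.606 1.541
v 2.7 0.723 1.16
v 2.803 3.809 -3.403
v 3.629 3.992 -3.557
v 3.963 3.714 -2.09
v 3.137 3.531 -1.937
v 3.51 4.294 -3.472
v 3.844 4.016 -2.005
v 3.283 4.523 -3.377
v 3.617 4.244 -1.91
v 2.983 4.642 -3.286
v 3.317 4.363 -1.819
v 2.656 4.635 -3.213
v 2.989 4.356 -1.746
v 2.351 4.502 -3.169
v 2.684 4.223 -1.702
v 2.115 4.264 -3.161
v 2.448 3.985 -1.694
v 1.983 3.956 -3.189
v 2.317 3.677 -1.722
v 1.977 3.626 -3.25
v 2.311 3.348 -1.783
v 2.096 3.324 -3.335
v 2.43 3.046 -1.868
v 2.323 3.096 -3.43
v 2.657 2.817 -1.963
v 2.623 2.977 -3.521
v 2.957 2.698 -2.054
v 2.951 2.984 -3.594
v 3.284 2.705 -2.127
v 3.256 3.117 -3.638
v 3.589 2.838 -2.171
v 3.492 3.355 -3.646
v 3.825 3.076 -2.179
v 3.623 3.663 -3.618
v 3.957 3.384 -2.151
v -1.338 -3.447 -4.316
v -1.005 -3.202 -4.663
v -0.562 -3.073 -3.304
v -1.211 -2.994 -4.581
v -1.458 -2.93 -4.416
v -1.667 -3.03 -4.218
v -1.772 -3.262 -4.052
v -1.739 -3.553 -3.97
v -1.579 -3.811 -3.998
v -1.342 -3.953 -4.126
v -1.105 -3.934 -4.316
v -0.941 -3.761 -4.505
v -0.904 -3.488 -4.634
v 1.071 0.55 3.508
v 1.507 0.911 3.23
v 1.253 -0.191 2.83
v 1.689 0.17 2.552
v 1.794 -0.064 3.128
v 1.681 0.394 3.548
v 1.079 0.326 2.512
v 0.966 0.784 2.932
v 1.512 0.773 2.615
v 1.954 0.532 2.996
v 0.806 0.188 3.064
v 1.248 -0.053 3.445
v 1.273 0.795 3.429
v 1.487 -0.075 2.631
v 1.548 -0.213 2.97
v 1.805 -0 2.807
v 1.376 0.491 3.615
v 1.632 0.704 3.452
v 1.8 0.131 3.392
v 1.128 0.016 2.608
v 1.384 0.229 2.445
v 0.955 0.72 3.253
v 1.212 0.933 3.09
v 0.96 0.589 2.668
v 1.532 0.926 2.904
v 1.639 0.491 2.505
v 1.28 0.583 2.482
v 1.214 0.852 2.728
v 1.792 0.785 3.128
v 1.899 0.35 2.729
v 1.96 0.212 3.067
v 1.894 0.481 3.314
v 1.795 0.704 2.766
v 0.861 0.37 3.331
v 0.968 -0.065 2.932
v 0.866 0.239 2.746
v 0.8 0.508 2.993
v 1.121 0.229 3.555
v 1.228 -0.206 3.156
v 1.546 -0.132 3.332
v 1.48 0.137 3.578
v 0.965 0.016 3.294
f 2 1 5
f 2 5 3
f 3 5 6
f 3 6 4
f 5 1 7
f 5 7 6
f 6 7 8
f 6 8 4
f 7 1 9
f 7 9 8
f 8 9 10
f 8 10 4
f 9 1 11
f 9 11 10
f 10 11 12
f 10 12 4
f 11 1 13
f 11 13 12
f 12 13 14
f 12 14 4
f 13 1 15
f 13 15 14
f 14 15 16
f 14 16 4
f 15 1 17
f 15 17 16
f 16 17 18
f 16 18 4
f 17 1 19
f 17 19 18
f 18 19 20
f 18 20 4
f 19 1 21
f 19 21 20
f 20 21 22
f 20 22 4
f 21 1 2
f 21 2 22
f 22 2 3
f 22 3 4
f 24 23 26
f 24 26 25
f 26 23 27
f 26 27 25
f 27 23 28
f 27 28 25
f 28 23 29
f 28 29 25
f 29 23 30
f 29 30 25
f 30 23 31
f 30 31 25
f 31 23 32
f 31 32 25
f 32 23 33
f 32 33 25
f 33 23 24
f 33 24 25
f 35 34 38
f 35 38 36
f 36 38 39
f 36 39 37
f 38 34 40
f 38 40 39
f 39 40 41
f 39 41 37
f 40 34 42
f 40 42 41
f 41 42 43
f 41 43 37
f 42 34 44
f 42 44 43
f 43 44 45
f 43 45 37
f 44 34 46
f 44 46 45
f 45 46 47
f 45 47 37
f 46 34 48
f 46 48 47
f 47 48 49
f 47 49 37
f 48 34 50
f 48 50 49
f 49 50 51
f 49 51 37
f 50 34 52
f 50 52 51
f 51 52 53
f 51 53 37
f 52 34 54
f 52 54 53
f 53 54 55
f 53 55 37
f 54 34 56
f 54 56 55
f 55 56 57
f 55 57 37
f 56 34 58
f 56 58 57
f 57 58 59
f 57 59 37
f 58 34 60
f 58 60 59
f 59 60 61
f 59 61 37
f 60 34 62
f 60 62 61
f 61 62 63
f 61 63 37
f 62 34 64
f 62 64 63
f 63 64 65
f 63 65 37
f 64 34 66
f 64 66 65
f 65 66 67
f 65 67 37
f 66 34 35
f 66 35 67
f 67 35 36
f 67 36 37
f 69 68 71
f 69 71 70
f 71 68 72
f 71 72 70
f 72 68 73
f 72 73 70
f 73 68 74
f 73 74 70
f 74 68 75
f 74 75 70
f 75 68 76
f 75 76 70
f 76 68 77
f 76 77 70
f 77 68 78
f 77 78 70
f 78 68 79
f 78 79 70
f 79 68 80
f 79 80 70
f 80 68 69
f 80 69 70
f 81 118 97
f 118 92 121
f 97 121 86
f 118 121 97
f 81 97 93
f 97 86 98
f 93 98 82
f 97 98 93
f 81 93 102
f 93 82 103
f 102 103 88
f 93 103 102
f 81 102 114
f 102 88 117
f 114 117 91
f 102 117 114
f 81 114 118
f 114 91 122
f 118 122 92
f 114 122 118
f 82 98 109
f 98 86 112
f 109 112 90
f 98 112 109
f 86 121 99
f 121 92 120
f 99 120 85
f 121 120 99
f 92 122 119
f 122 91 115
f 119 115 83
f 122 115 119
f 91 117 116
f 117 88 104
f 116 104 87
f 117 104 116
f 88 103 108
f 103 82 105
f 108 105 89
f 103 105 108
f 84 110 96
f 110 90 111
f 96 111 85
f 110 111 96
f 84 96 94
f 96 85 95
f 94 95 83
f 96 95 94
f 84 94 101
f 94 83 100
f 101 100 87
f 94 100 101
f 84 101 106
f 101 87 107
f 106 107 89
f 101 107 106
f 84 106 110
f 106 89 113
f 110 113 90
f 106 113 110
f 85 111 99
f 111 90 112
f 99 112 86
f 111 112 99
f 83 95 119
f 95 85 120
f 119 120 92
f 95 120 119
f 87 100 116
f 100 83 115
f 116 115 91
f 100 115 116
f 89 107 108
f 107 87 104
f 108 104 88
f 107 104 108
f 90 113 109
f 113 89 105
f 109 105 82
f 113 105 109

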